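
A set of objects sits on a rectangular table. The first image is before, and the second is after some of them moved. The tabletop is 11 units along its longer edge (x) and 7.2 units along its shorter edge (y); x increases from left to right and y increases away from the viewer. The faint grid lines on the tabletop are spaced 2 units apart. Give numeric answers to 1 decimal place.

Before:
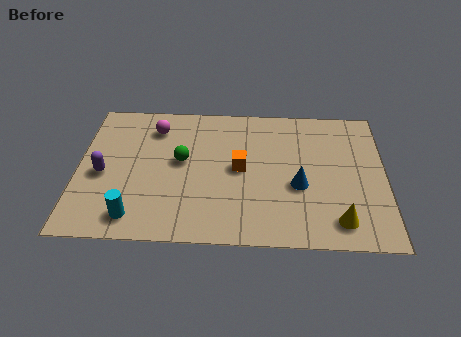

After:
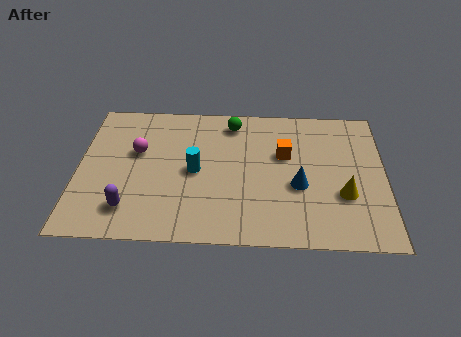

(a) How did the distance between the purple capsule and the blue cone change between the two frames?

-0.8

The distance was about 7.0 in the first image and 6.2 in the second, so they moved 0.8 units closer together.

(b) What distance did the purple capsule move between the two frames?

2.0

The purple capsule moved from about (0.9, 3.2) to (1.9, 1.5), a distance of √(1.0² + 1.7²) ≈ 2.0.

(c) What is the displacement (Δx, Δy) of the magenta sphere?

(-0.6, -1.3)

The magenta sphere was at about (2.7, 5.7) and moved to about (2.1, 4.4).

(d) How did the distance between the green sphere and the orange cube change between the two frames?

+0.4

The distance was about 2.1 in the first image and 2.5 in the second, so they moved 0.4 units further apart.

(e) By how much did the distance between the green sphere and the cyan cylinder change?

-0.4

Before: roughly 3.3 units apart; after: 2.9. That's 0.4 units closer together.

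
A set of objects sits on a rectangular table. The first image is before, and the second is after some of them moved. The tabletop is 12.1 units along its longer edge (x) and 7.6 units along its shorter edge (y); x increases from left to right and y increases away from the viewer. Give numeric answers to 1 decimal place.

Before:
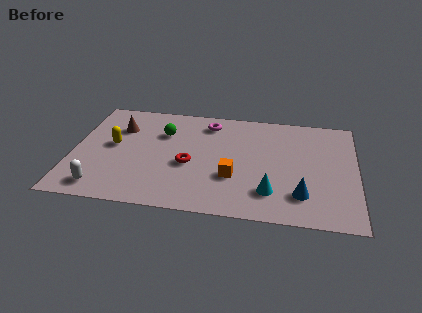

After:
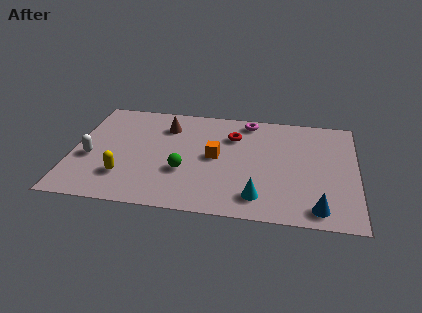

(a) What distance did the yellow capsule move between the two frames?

2.2

The yellow capsule moved from about (1.7, 4.1) to (2.3, 2.0), a distance of √(0.6² + 2.1²) ≈ 2.2.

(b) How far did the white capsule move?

2.1

From (1.4, 1.1) to (0.8, 3.1), the white capsule covered √(0.6² + 2.0²) ≈ 2.1 units.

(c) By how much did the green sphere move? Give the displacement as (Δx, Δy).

(1.0, -2.6)

The green sphere was at about (3.8, 5.3) and moved to about (4.8, 2.7).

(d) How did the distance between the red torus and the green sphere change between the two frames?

+1.0

Before: roughly 2.4 units apart; after: 3.4. That's 1.0 units further apart.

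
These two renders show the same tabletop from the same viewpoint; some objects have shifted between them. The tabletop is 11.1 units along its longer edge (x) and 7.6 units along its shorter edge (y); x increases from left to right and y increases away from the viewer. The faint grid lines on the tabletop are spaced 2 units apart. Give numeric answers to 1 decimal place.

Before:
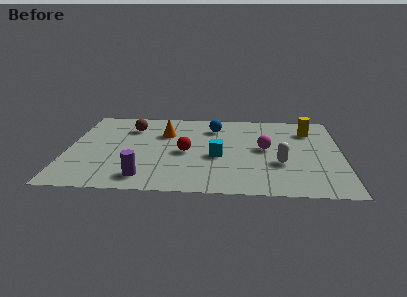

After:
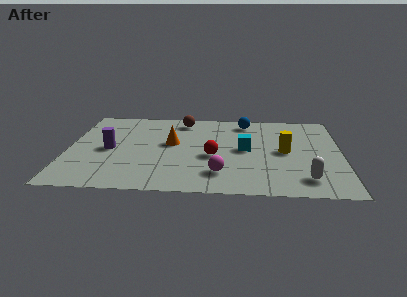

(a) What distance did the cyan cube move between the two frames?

1.3

The cyan cube was near (6.1, 3.2) before and (7.2, 3.9) after, so it travelled √(1.1² + 0.7²) ≈ 1.3 units.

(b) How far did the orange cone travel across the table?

0.9

The orange cone moved from about (3.9, 5.2) to (4.2, 4.3), a distance of √(0.3² + 0.9²) ≈ 0.9.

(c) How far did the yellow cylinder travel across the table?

2.2

The yellow cylinder moved from about (9.8, 5.8) to (8.8, 3.8), a distance of √(1.0² + 2.0²) ≈ 2.2.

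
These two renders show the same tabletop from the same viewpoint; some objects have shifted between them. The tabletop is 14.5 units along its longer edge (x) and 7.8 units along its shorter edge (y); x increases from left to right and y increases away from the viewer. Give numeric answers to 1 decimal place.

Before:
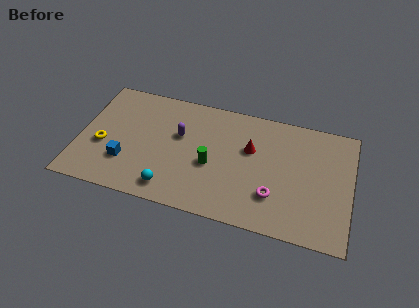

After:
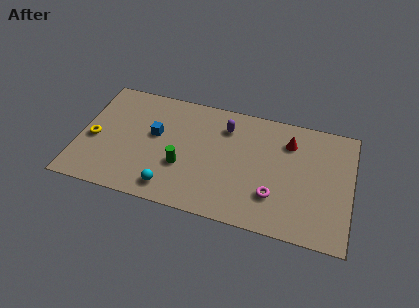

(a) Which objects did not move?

the magenta torus and the cyan sphere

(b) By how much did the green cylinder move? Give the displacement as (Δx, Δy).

(-1.5, -0.5)

The green cylinder was at about (7.1, 3.3) and moved to about (5.6, 2.8).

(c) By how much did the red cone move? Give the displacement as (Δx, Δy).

(2.0, 1.0)

The red cone was at about (9.1, 4.9) and moved to about (11.1, 5.9).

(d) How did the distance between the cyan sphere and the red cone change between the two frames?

+2.2

Before: roughly 5.4 units apart; after: 7.6. That's 2.2 units further apart.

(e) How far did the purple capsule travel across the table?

2.7

From (5.3, 4.8) to (7.7, 6.0), the purple capsule covered √(2.4² + 1.2²) ≈ 2.7 units.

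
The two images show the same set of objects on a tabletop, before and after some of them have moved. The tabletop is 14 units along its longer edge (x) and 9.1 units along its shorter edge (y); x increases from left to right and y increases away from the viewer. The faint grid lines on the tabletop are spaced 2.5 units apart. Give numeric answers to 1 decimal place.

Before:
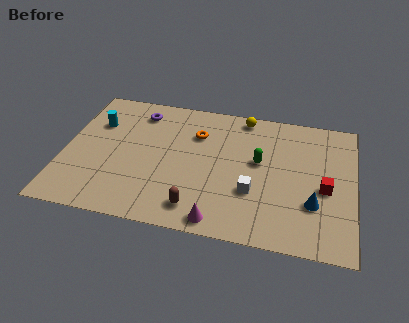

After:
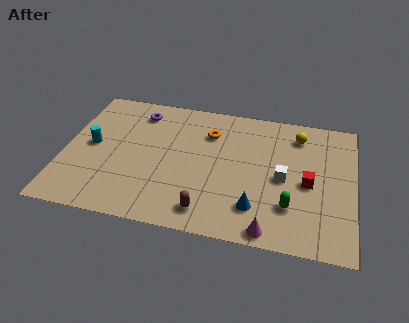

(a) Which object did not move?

the purple torus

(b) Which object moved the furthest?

the green capsule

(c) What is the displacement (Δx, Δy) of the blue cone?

(-2.7, -0.8)

The blue cone was at about (12.1, 2.9) and moved to about (9.4, 2.1).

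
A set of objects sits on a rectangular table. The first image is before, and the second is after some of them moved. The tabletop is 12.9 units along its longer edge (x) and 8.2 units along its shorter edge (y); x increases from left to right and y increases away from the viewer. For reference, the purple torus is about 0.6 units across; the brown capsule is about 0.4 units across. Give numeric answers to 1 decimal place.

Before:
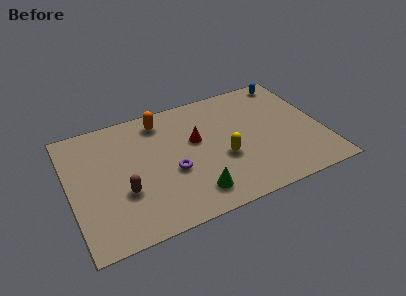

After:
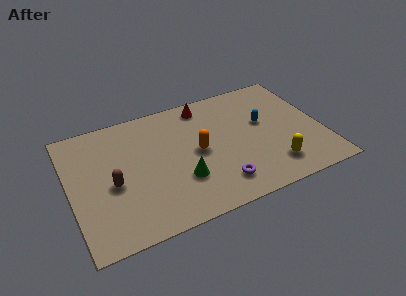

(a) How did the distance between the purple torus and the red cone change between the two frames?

+3.4

They were about 2.1 units apart before and 5.5 after — 3.4 units further apart.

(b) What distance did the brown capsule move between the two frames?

0.9

The brown capsule was near (2.6, 2.9) before and (2.1, 3.6) after, so it travelled √(0.5² + 0.7²) ≈ 0.9 units.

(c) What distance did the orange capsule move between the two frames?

3.2

The orange capsule moved from about (4.9, 6.9) to (6.5, 4.1), a distance of √(1.6² + 2.8²) ≈ 3.2.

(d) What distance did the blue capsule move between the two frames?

3.0

The blue capsule moved from about (11.7, 7.3) to (10.0, 4.8), a distance of √(1.7² + 2.5²) ≈ 3.0.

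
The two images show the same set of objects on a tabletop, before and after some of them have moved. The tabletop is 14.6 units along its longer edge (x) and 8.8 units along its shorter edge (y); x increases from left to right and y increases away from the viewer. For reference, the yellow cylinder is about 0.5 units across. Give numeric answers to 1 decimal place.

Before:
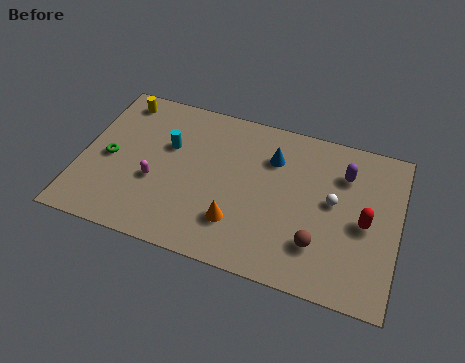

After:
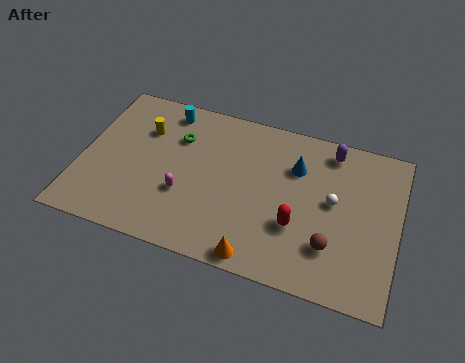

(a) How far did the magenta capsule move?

1.4

The magenta capsule moved from about (3.5, 3.4) to (4.9, 3.1), a distance of √(1.4² + 0.3²) ≈ 1.4.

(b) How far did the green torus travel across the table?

3.7

The green torus was near (1.3, 4.1) before and (4.3, 6.2) after, so it travelled √(3.0² + 2.1²) ≈ 3.7 units.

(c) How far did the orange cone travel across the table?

1.9

The orange cone moved from about (7.4, 2.3) to (8.5, 0.8), a distance of √(1.1² + 1.5²) ≈ 1.9.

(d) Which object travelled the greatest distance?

the green torus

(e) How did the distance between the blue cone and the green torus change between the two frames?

-2.2

The distance was about 7.7 in the first image and 5.5 in the second, so they moved 2.2 units closer together.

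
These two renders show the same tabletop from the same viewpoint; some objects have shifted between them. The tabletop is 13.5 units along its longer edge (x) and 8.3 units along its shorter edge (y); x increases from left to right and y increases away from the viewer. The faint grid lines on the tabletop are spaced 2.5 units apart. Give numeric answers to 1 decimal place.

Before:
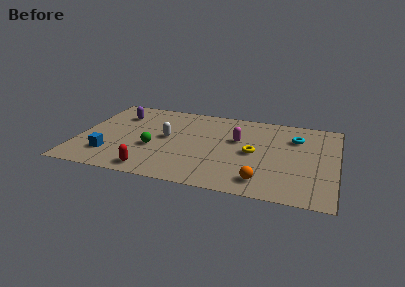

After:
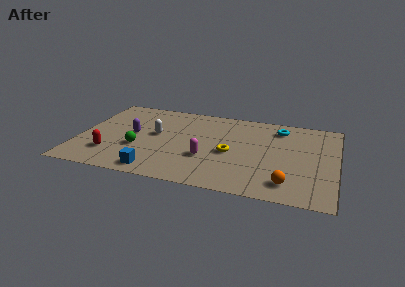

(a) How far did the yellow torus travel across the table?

1.2

The yellow torus was near (9.2, 4.0) before and (8.0, 3.7) after, so it travelled √(1.2² + 0.3²) ≈ 1.2 units.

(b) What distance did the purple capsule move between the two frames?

2.1

The purple capsule was near (1.9, 6.2) before and (2.8, 4.3) after, so it travelled √(0.9² + 1.9²) ≈ 2.1 units.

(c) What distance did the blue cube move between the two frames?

2.7

The blue cube moved from about (1.8, 2.0) to (4.3, 1.0), a distance of √(2.5² + 1.0²) ≈ 2.7.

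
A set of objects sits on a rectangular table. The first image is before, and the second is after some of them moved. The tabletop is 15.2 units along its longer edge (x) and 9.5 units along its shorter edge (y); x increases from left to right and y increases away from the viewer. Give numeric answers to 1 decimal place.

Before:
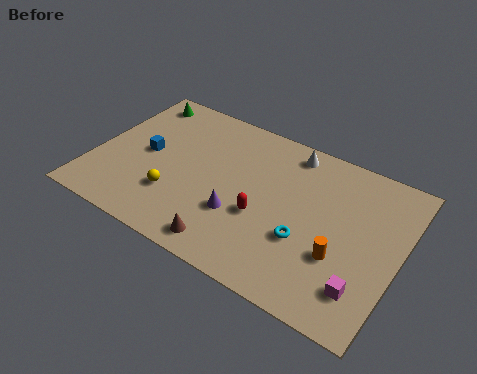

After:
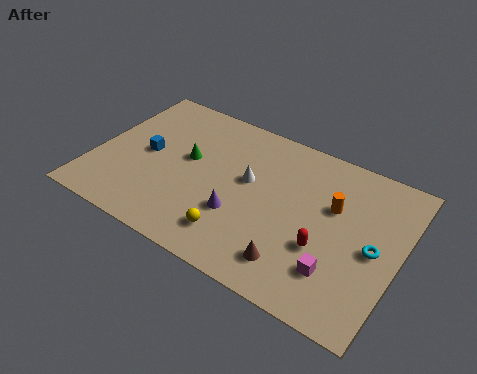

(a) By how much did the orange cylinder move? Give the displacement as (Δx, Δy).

(-0.7, 2.7)

The orange cylinder was at about (12.5, 3.3) and moved to about (11.8, 6.0).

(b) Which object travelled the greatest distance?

the green cone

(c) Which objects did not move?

the purple cone and the blue cube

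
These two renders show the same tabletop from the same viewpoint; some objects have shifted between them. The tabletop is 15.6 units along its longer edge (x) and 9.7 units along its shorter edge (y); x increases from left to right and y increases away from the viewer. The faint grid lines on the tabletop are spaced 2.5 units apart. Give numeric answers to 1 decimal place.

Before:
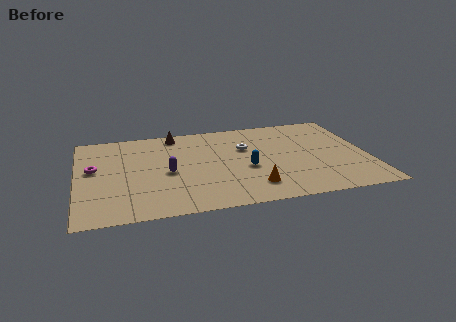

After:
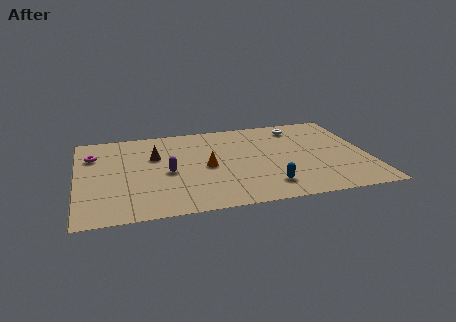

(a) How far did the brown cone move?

2.6

The brown cone moved from about (5.4, 8.6) to (4.2, 6.3), a distance of √(1.2² + 2.3²) ≈ 2.6.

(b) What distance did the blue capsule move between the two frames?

2.3

From (9.0, 4.0) to (10.0, 1.9), the blue capsule covered √(1.0² + 2.1²) ≈ 2.3 units.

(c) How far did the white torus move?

3.5

The white torus moved from about (9.1, 6.3) to (12.1, 8.1), a distance of √(3.0² + 1.8²) ≈ 3.5.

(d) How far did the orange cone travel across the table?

3.5

The orange cone was near (9.2, 2.0) before and (6.9, 4.6) after, so it travelled √(2.3² + 2.6²) ≈ 3.5 units.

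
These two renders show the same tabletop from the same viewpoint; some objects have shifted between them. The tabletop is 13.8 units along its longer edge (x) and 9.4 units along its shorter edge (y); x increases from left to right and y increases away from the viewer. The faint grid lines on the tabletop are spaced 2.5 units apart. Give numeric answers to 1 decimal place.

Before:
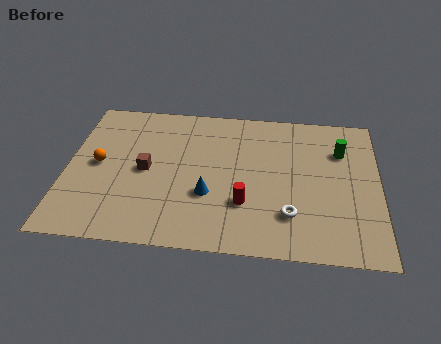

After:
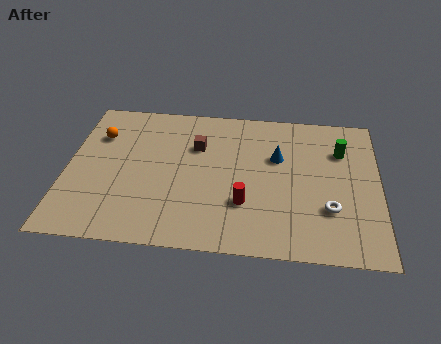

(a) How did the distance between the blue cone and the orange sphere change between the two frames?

+2.9

The distance was about 5.1 in the first image and 8.0 in the second, so they moved 2.9 units further apart.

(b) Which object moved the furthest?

the blue cone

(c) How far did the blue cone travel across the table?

4.0

From (6.3, 3.3) to (9.3, 6.0), the blue cone covered √(3.0² + 2.7²) ≈ 4.0 units.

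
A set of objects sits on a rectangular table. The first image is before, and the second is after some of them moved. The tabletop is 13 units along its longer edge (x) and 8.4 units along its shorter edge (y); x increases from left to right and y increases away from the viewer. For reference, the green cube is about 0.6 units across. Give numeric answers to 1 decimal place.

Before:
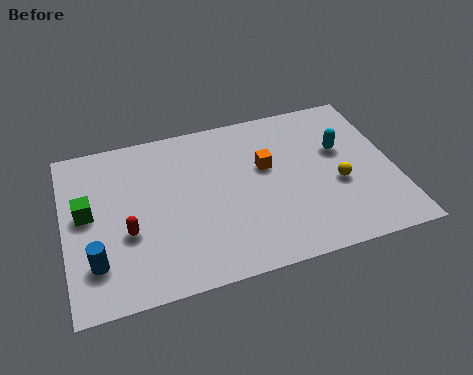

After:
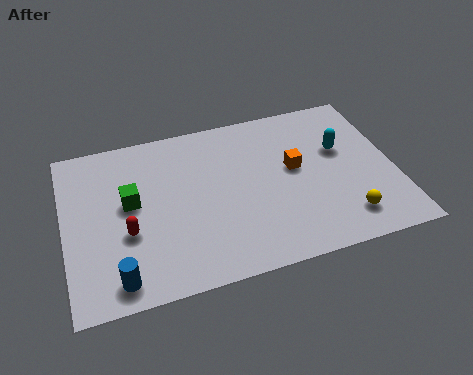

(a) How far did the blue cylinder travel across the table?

1.3

From (1.1, 2.1) to (1.9, 1.1), the blue cylinder covered √(0.8² + 1.0²) ≈ 1.3 units.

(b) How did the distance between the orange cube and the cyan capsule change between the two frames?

-1.0

They were about 3.0 units apart before and 2.0 after — 1.0 units closer together.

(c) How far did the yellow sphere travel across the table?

1.8

The yellow sphere moved from about (10.7, 3.4) to (10.8, 1.6), a distance of √(0.1² + 1.8²) ≈ 1.8.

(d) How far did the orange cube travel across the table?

1.2

The orange cube moved from about (8.0, 5.1) to (9.1, 4.7), a distance of √(1.1² + 0.4²) ≈ 1.2.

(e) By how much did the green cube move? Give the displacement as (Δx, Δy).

(1.7, 0.1)

The green cube was at about (0.9, 4.6) and moved to about (2.6, 4.7).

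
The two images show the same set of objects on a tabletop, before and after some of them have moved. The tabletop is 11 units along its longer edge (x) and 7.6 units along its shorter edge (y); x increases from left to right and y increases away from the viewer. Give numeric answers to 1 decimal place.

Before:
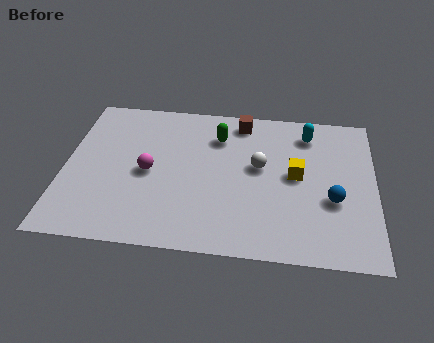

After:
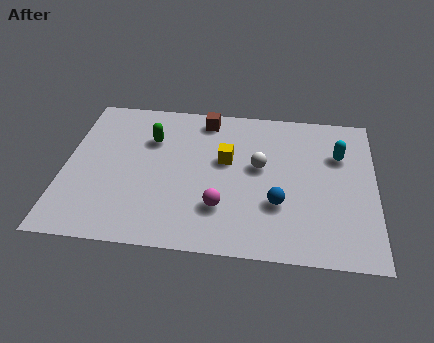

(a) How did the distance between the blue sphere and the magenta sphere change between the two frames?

-4.5

They were about 6.5 units apart before and 2.0 after — 4.5 units closer together.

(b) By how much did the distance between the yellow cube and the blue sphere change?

+1.1

Before: roughly 1.7 units apart; after: 2.8. That's 1.1 units further apart.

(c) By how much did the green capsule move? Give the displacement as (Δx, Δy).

(-2.4, -0.4)

The green capsule started near (5.4, 5.7) and ended near (3.0, 5.3).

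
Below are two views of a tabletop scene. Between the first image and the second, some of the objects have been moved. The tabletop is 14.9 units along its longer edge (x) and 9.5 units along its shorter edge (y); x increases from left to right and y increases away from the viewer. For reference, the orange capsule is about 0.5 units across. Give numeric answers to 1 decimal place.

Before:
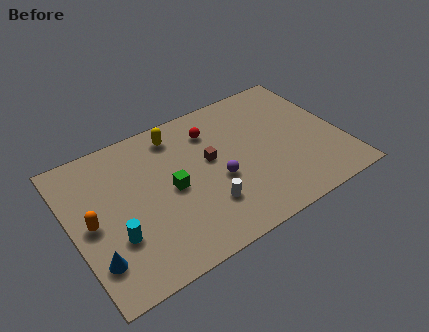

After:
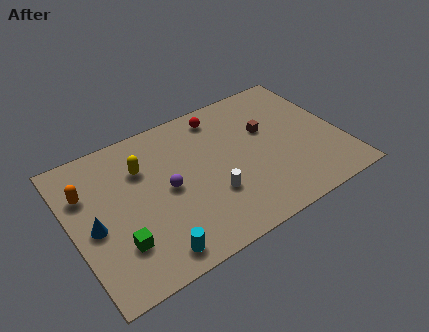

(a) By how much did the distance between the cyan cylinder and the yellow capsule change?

-0.9

Before: roughly 6.4 units apart; after: 5.5. That's 0.9 units closer together.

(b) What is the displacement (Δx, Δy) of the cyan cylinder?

(1.7, -1.9)

The cyan cylinder was at about (2.1, 3.1) and moved to about (3.8, 1.2).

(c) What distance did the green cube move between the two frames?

3.8

From (5.4, 4.6) to (2.2, 2.6), the green cube covered √(3.2² + 2.0²) ≈ 3.8 units.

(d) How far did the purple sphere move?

2.8

From (7.9, 3.9) to (5.2, 4.7), the purple sphere covered √(2.7² + 0.8²) ≈ 2.8 units.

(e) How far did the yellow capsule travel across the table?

2.5

The yellow capsule was near (6.2, 8.0) before and (4.1, 6.7) after, so it travelled √(2.1² + 1.3²) ≈ 2.5 units.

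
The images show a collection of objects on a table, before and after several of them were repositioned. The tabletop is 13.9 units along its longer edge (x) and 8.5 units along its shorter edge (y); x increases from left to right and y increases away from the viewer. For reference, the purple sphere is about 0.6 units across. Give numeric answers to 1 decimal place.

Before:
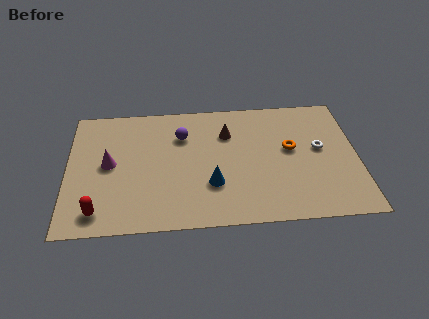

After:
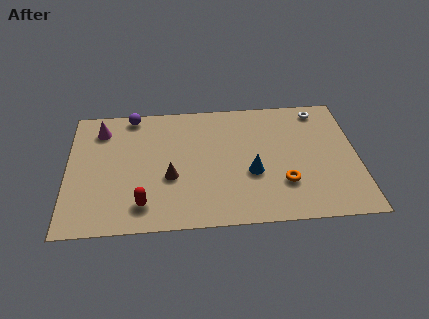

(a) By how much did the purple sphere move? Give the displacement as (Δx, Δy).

(-2.4, 1.6)

From the two frames, the purple sphere sits at roughly (5.5, 6.1) before and (3.1, 7.7) after.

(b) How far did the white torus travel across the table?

2.7

From (12.1, 4.7) to (12.2, 7.4), the white torus covered √(0.1² + 2.7²) ≈ 2.7 units.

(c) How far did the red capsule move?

2.1

From (1.5, 1.3) to (3.6, 1.6), the red capsule covered √(2.1² + 0.3²) ≈ 2.1 units.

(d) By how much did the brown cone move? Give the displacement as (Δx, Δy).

(-2.8, -2.8)

The brown cone started near (7.7, 6.1) and ended near (4.9, 3.3).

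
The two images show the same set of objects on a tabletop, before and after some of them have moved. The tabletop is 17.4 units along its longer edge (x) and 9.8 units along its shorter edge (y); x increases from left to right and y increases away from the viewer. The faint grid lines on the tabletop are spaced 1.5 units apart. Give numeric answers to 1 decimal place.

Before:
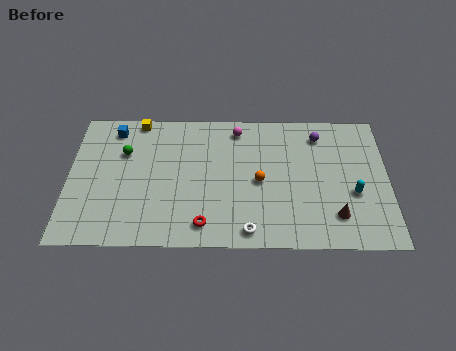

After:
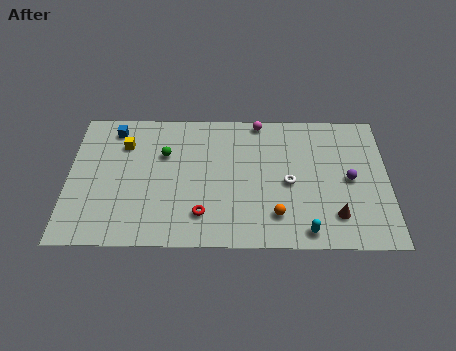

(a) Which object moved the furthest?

the white torus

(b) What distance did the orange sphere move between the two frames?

2.6

From (10.4, 4.6) to (11.3, 2.2), the orange sphere covered √(0.9² + 2.4²) ≈ 2.6 units.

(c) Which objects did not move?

the blue cube and the brown cone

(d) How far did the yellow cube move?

1.9

The yellow cube was near (3.7, 9.0) before and (3.0, 7.2) after, so it travelled √(0.7² + 1.8²) ≈ 1.9 units.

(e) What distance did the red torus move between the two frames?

0.7

The red torus was near (7.4, 1.5) before and (7.3, 2.2) after, so it travelled √(0.1² + 0.7²) ≈ 0.7 units.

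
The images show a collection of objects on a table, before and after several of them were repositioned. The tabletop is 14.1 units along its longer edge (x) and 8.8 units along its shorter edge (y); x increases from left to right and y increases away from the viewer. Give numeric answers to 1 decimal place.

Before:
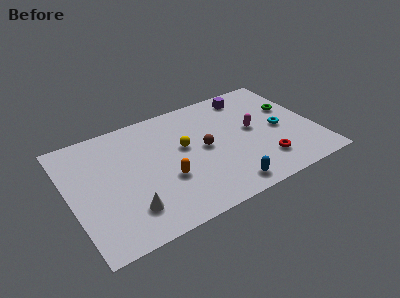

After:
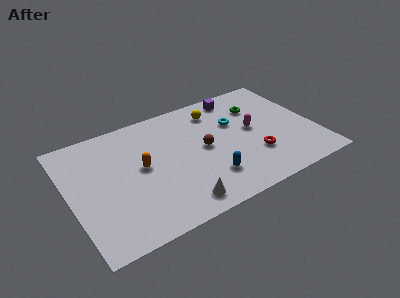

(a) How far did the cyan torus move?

2.9

From (12.1, 4.1) to (9.7, 5.7), the cyan torus covered √(2.4² + 1.6²) ≈ 2.9 units.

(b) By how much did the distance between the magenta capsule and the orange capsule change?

+1.0

They were about 5.5 units apart before and 6.5 after — 1.0 units further apart.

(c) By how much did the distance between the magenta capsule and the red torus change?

-0.7

The distance was about 2.7 in the first image and 2.0 in the second, so they moved 0.7 units closer together.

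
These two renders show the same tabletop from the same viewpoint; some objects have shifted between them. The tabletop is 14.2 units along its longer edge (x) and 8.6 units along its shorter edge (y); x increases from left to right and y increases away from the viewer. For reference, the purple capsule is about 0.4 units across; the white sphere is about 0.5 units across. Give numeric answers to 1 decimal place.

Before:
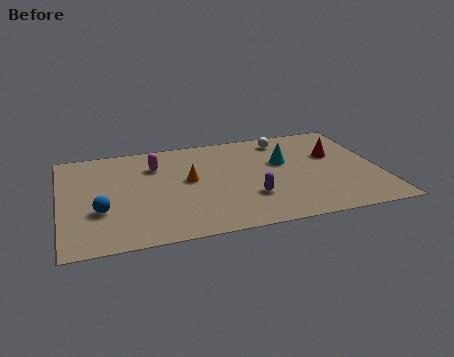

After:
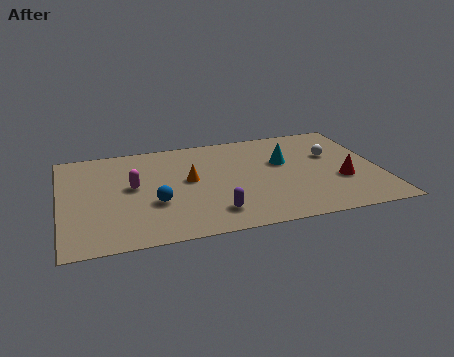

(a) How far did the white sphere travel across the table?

2.8

The white sphere moved from about (10.2, 7.3) to (12.2, 5.4), a distance of √(2.0² + 1.9²) ≈ 2.8.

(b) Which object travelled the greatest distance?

the white sphere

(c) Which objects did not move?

the cyan cone and the orange cone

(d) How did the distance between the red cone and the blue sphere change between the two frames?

-2.6

The distance was about 10.9 in the first image and 8.3 in the second, so they moved 2.6 units closer together.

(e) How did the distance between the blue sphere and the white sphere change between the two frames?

-1.1

Before: roughly 9.5 units apart; after: 8.4. That's 1.1 units closer together.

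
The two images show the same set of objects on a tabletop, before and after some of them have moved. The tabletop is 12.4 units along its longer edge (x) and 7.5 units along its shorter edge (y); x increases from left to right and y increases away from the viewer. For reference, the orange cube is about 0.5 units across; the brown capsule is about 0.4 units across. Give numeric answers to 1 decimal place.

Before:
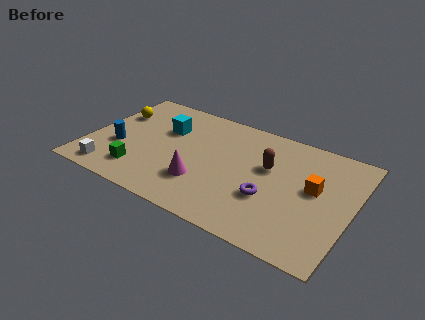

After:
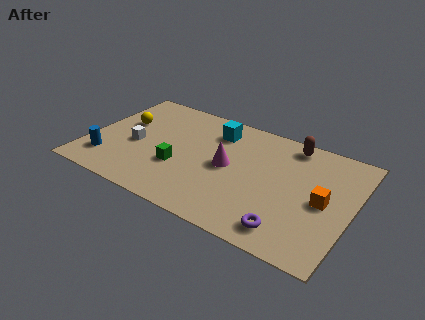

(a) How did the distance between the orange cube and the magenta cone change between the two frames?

-0.9

The distance was about 5.4 in the first image and 4.5 in the second, so they moved 0.9 units closer together.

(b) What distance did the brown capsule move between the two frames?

2.2

The brown capsule was near (8.4, 4.6) before and (9.2, 6.6) after, so it travelled √(0.8² + 2.0²) ≈ 2.2 units.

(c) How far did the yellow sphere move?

0.7

The yellow sphere moved from about (0.9, 5.1) to (1.4, 4.6), a distance of √(0.5² + 0.5²) ≈ 0.7.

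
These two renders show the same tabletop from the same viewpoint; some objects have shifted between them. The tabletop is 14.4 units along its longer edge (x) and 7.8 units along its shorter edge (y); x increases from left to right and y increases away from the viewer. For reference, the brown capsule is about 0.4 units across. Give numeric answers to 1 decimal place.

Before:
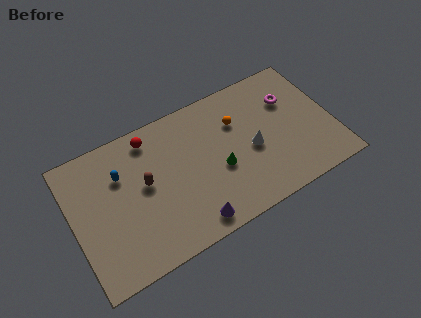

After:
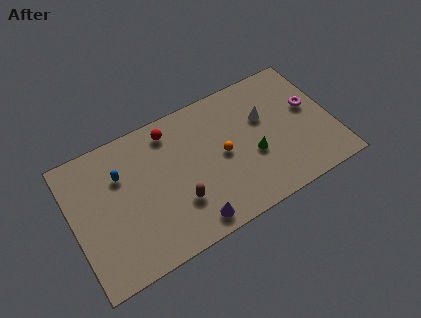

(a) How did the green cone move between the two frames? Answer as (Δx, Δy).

(1.9, -0.1)

The green cone started near (8.0, 3.2) and ended near (9.9, 3.1).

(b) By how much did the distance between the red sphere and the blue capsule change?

+0.9

The distance was about 2.2 in the first image and 3.1 in the second, so they moved 0.9 units further apart.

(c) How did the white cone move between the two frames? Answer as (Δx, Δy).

(0.9, 1.5)

The white cone was at about (9.9, 3.5) and moved to about (10.8, 5.0).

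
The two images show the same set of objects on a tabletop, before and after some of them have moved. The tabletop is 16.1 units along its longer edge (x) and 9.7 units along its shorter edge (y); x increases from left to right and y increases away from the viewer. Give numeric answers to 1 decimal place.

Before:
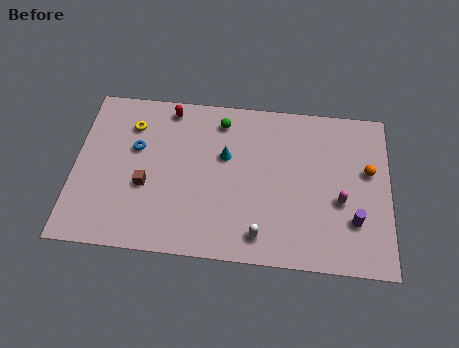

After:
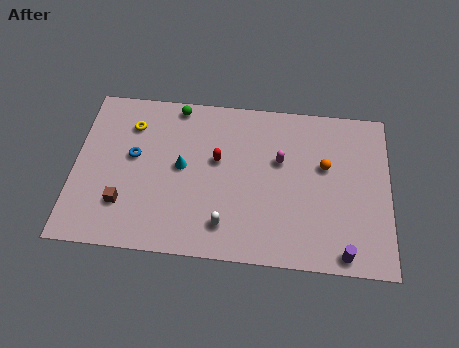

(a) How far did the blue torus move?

0.5

The blue torus was near (3.1, 6.0) before and (3.0, 5.5) after, so it travelled √(0.1² + 0.5²) ≈ 0.5 units.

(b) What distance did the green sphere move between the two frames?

2.4

The green sphere moved from about (7.4, 8.1) to (5.1, 8.8), a distance of √(2.3² + 0.7²) ≈ 2.4.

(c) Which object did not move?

the yellow torus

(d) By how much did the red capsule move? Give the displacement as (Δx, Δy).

(2.6, -2.9)

From the two frames, the red capsule sits at roughly (4.7, 8.6) before and (7.3, 5.7) after.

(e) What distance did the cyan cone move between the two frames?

2.4

From (7.7, 6.0) to (5.5, 5.1), the cyan cone covered √(2.2² + 0.9²) ≈ 2.4 units.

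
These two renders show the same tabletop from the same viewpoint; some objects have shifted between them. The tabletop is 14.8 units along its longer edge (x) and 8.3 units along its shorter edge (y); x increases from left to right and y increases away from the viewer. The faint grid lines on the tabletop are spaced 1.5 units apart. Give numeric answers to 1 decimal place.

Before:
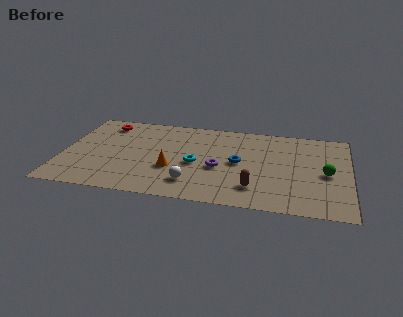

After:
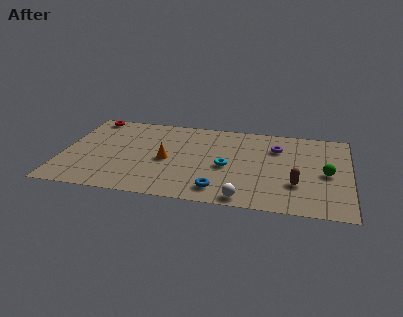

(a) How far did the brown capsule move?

2.2

From (10.0, 1.9) to (12.1, 2.6), the brown capsule covered √(2.1² + 0.7²) ≈ 2.2 units.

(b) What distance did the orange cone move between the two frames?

0.9

The orange cone moved from about (5.7, 3.0) to (5.4, 3.8), a distance of √(0.3² + 0.8²) ≈ 0.9.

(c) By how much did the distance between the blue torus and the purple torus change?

+4.2

They were about 1.2 units apart before and 5.4 after — 4.2 units further apart.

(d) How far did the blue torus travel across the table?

2.9

From (9.1, 4.2) to (8.2, 1.4), the blue torus covered √(0.9² + 2.8²) ≈ 2.9 units.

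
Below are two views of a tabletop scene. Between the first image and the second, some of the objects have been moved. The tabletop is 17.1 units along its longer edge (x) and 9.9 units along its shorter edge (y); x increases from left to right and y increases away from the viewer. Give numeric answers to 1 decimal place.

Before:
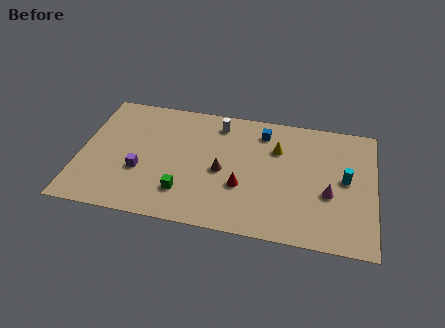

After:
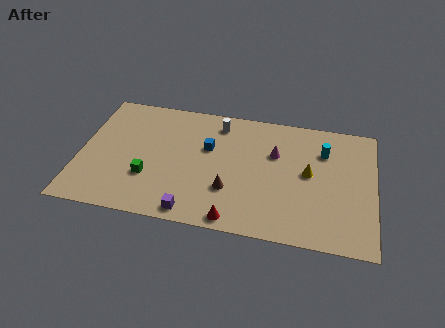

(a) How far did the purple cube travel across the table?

4.1

The purple cube was near (3.6, 3.6) before and (6.8, 1.0) after, so it travelled √(3.2² + 2.6²) ≈ 4.1 units.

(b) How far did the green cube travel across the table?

2.2

The green cube moved from about (6.2, 2.4) to (4.1, 3.2), a distance of √(2.1² + 0.8²) ≈ 2.2.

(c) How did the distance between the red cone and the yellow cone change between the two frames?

+2.1

They were about 3.9 units apart before and 6.0 after — 2.1 units further apart.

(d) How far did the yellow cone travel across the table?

2.5

From (11.4, 6.9) to (13.3, 5.3), the yellow cone covered √(1.9² + 1.6²) ≈ 2.5 units.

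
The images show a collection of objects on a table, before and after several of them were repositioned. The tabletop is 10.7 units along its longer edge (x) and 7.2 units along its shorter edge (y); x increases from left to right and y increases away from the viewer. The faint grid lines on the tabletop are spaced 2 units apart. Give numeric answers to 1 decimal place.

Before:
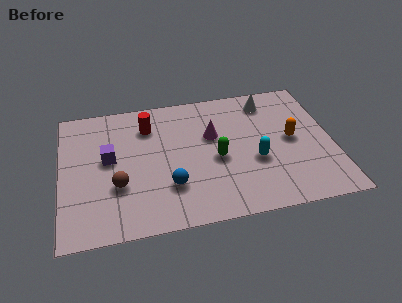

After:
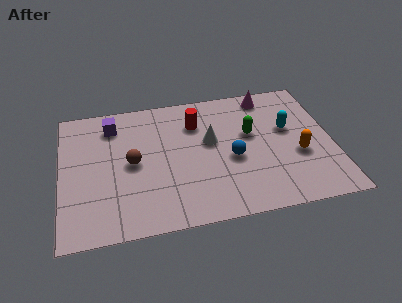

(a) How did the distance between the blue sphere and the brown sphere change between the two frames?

+1.9

They were about 2.0 units apart before and 3.9 after — 1.9 units further apart.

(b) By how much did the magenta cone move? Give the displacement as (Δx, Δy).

(2.3, 1.8)

The magenta cone started near (6.0, 4.5) and ended near (8.3, 6.3).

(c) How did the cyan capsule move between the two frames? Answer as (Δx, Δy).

(1.4, 1.5)

The cyan capsule started near (7.6, 2.8) and ended near (9.0, 4.3).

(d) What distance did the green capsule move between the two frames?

1.8

The green capsule was near (6.1, 3.2) before and (7.5, 4.3) after, so it travelled √(1.4² + 1.1²) ≈ 1.8 units.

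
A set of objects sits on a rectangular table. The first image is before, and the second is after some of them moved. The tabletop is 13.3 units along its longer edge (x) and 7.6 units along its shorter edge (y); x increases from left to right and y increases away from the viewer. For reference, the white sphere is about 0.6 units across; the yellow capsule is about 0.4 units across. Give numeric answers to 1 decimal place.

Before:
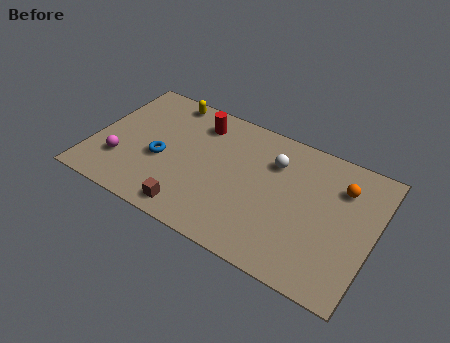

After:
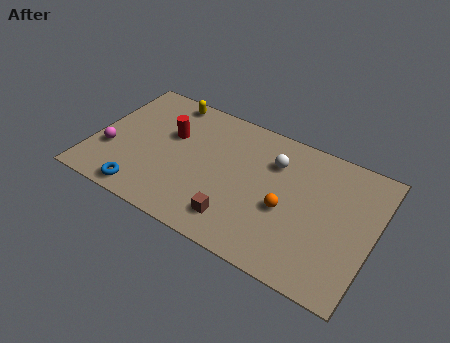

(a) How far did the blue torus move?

2.4

From (3.3, 3.2) to (2.8, 0.9), the blue torus covered √(0.5² + 2.3²) ≈ 2.4 units.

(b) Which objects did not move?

the yellow capsule and the white sphere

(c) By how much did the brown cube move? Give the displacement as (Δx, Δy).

(2.1, 0.5)

From the two frames, the brown cube sits at roughly (5.1, 1.0) before and (7.2, 1.5) after.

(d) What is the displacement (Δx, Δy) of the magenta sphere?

(-0.6, 0.4)

The magenta sphere was at about (1.5, 2.2) and moved to about (0.9, 2.6).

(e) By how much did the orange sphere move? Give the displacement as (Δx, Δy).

(-2.3, -2.4)

From the two frames, the orange sphere sits at roughly (11.6, 5.6) before and (9.3, 3.2) after.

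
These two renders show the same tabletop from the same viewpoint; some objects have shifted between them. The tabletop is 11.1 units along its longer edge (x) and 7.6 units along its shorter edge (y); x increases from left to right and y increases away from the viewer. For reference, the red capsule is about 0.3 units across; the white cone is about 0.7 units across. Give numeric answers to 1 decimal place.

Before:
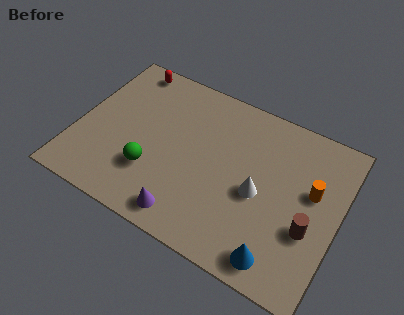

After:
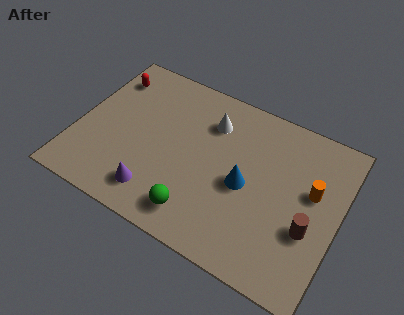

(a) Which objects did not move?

the orange cylinder and the brown cylinder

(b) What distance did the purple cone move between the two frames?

1.5

The purple cone moved from about (5.1, 1.0) to (3.7, 1.4), a distance of √(1.4² + 0.4²) ≈ 1.5.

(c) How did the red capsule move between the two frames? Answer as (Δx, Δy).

(-0.7, -0.8)

The red capsule started near (1.6, 6.8) and ended near (0.9, 6.0).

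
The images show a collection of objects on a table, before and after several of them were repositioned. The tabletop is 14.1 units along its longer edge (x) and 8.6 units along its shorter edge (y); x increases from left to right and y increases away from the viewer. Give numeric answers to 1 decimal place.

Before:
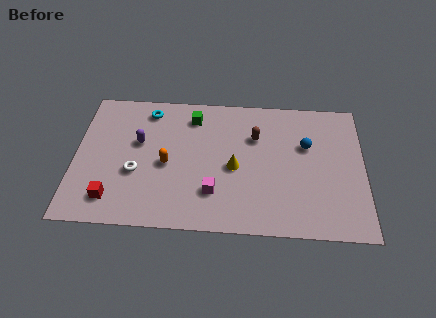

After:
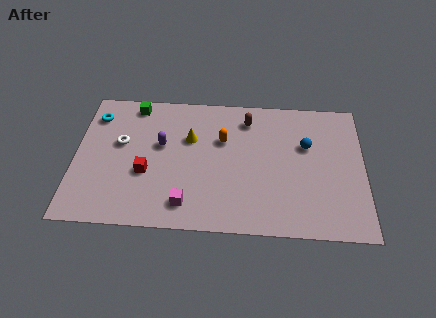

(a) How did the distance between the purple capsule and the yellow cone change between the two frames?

-3.4

The distance was about 4.9 in the first image and 1.5 in the second, so they moved 3.4 units closer together.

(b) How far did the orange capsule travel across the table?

3.2

The orange capsule was near (4.5, 3.9) before and (7.2, 5.6) after, so it travelled √(2.7² + 1.7²) ≈ 3.2 units.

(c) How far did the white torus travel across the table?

2.0

The white torus was near (3.0, 3.3) before and (2.2, 5.1) after, so it travelled √(0.8² + 1.8²) ≈ 2.0 units.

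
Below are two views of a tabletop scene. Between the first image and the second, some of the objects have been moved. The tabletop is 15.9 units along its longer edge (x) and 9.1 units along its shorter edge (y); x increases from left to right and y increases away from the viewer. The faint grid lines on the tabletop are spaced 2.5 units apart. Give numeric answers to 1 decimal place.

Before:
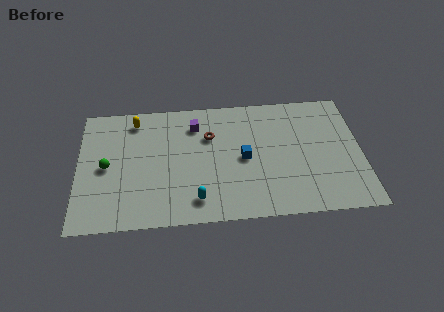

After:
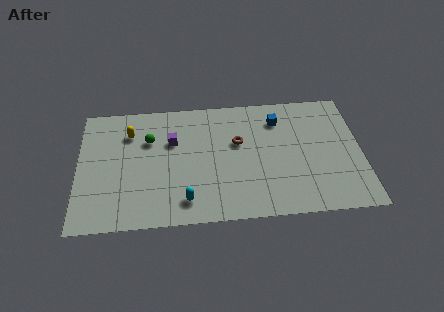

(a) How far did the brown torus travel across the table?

1.7

From (7.4, 6.2) to (9.0, 5.6), the brown torus covered √(1.6² + 0.6²) ≈ 1.7 units.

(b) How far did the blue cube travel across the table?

3.4

The blue cube moved from about (9.3, 4.4) to (11.3, 7.1), a distance of √(2.0² + 2.7²) ≈ 3.4.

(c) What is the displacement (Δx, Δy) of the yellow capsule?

(-0.3, -0.9)

The yellow capsule started near (3.2, 7.7) and ended near (2.9, 6.8).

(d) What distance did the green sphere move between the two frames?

3.0

From (1.6, 4.4) to (4.0, 6.2), the green sphere covered √(2.4² + 1.8²) ≈ 3.0 units.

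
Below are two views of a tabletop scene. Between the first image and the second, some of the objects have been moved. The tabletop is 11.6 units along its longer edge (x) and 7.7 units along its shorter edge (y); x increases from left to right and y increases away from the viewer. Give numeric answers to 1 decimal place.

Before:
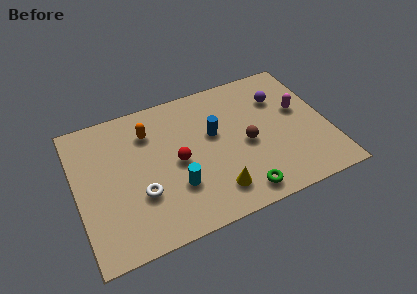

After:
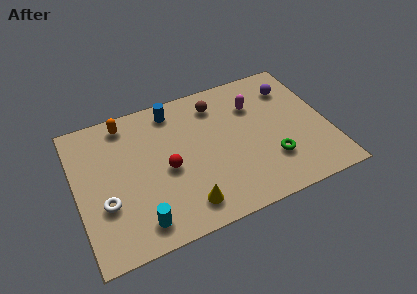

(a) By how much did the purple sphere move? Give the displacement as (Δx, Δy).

(0.6, 0.4)

From the two frames, the purple sphere sits at roughly (9.6, 5.5) before and (10.2, 5.9) after.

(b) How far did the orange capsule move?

1.3

The orange capsule was near (3.5, 5.8) before and (2.5, 6.7) after, so it travelled √(1.0² + 0.9²) ≈ 1.3 units.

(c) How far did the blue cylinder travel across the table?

2.6

The blue cylinder was near (6.4, 4.6) before and (4.7, 6.6) after, so it travelled √(1.7² + 2.0²) ≈ 2.6 units.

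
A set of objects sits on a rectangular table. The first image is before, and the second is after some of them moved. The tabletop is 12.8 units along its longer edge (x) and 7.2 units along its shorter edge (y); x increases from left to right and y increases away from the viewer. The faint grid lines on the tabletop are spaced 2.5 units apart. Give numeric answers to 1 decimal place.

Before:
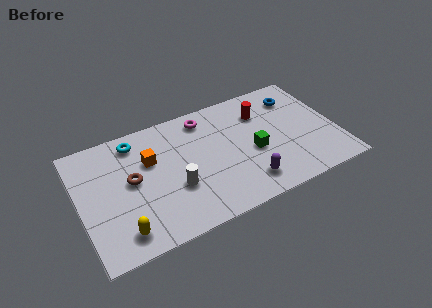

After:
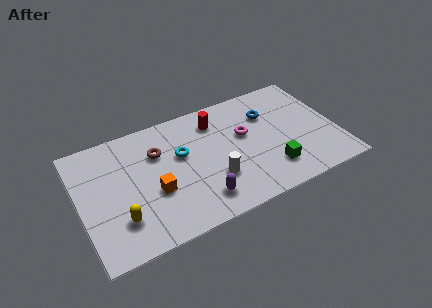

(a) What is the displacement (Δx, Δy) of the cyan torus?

(2.1, -1.7)

The cyan torus started near (3.0, 6.1) and ended near (5.1, 4.4).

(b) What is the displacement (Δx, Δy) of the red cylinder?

(-2.3, 0.4)

The red cylinder was at about (9.3, 5.3) and moved to about (7.0, 5.7).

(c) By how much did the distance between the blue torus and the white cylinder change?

-3.0

They were about 7.2 units apart before and 4.2 after — 3.0 units closer together.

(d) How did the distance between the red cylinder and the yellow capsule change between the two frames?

-2.1

They were about 8.5 units apart before and 6.4 after — 2.1 units closer together.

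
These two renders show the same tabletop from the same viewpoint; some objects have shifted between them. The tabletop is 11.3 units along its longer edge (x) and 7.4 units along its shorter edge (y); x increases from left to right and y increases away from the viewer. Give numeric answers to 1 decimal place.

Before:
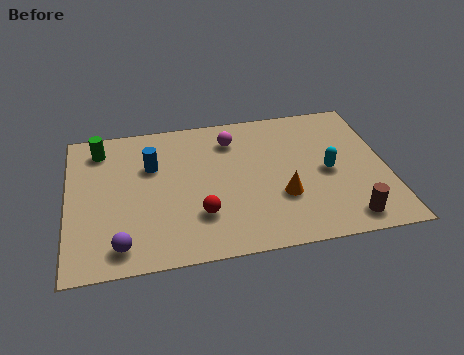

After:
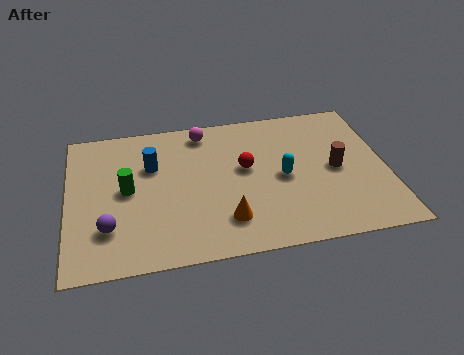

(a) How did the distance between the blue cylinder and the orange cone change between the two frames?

-1.0

Before: roughly 5.1 units apart; after: 4.1. That's 1.0 units closer together.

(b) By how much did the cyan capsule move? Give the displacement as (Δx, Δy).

(-1.6, 0.0)

The cyan capsule started near (9.2, 3.5) and ended near (7.6, 3.5).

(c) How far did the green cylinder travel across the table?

2.5

The green cylinder was near (1.2, 6.1) before and (2.1, 3.8) after, so it travelled √(0.9² + 2.3²) ≈ 2.5 units.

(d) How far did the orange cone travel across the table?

2.2

The orange cone moved from about (7.5, 2.5) to (5.5, 1.7), a distance of √(2.0² + 0.8²) ≈ 2.2.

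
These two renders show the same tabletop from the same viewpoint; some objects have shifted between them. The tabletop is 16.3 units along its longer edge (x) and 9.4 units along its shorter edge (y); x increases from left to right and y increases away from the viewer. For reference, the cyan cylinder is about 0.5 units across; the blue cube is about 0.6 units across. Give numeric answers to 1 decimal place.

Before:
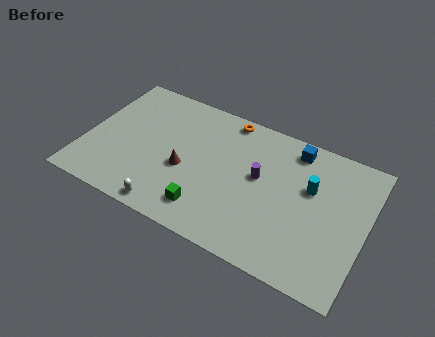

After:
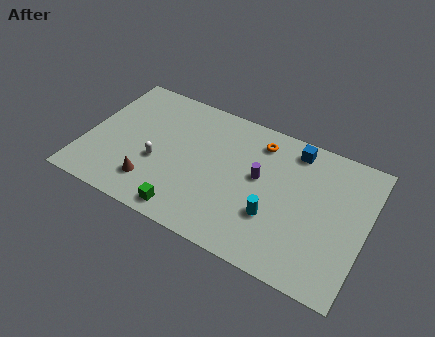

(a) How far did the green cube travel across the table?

1.3

The green cube moved from about (7.5, 1.8) to (6.4, 1.1), a distance of √(1.1² + 0.7²) ≈ 1.3.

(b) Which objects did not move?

the blue cube and the purple cylinder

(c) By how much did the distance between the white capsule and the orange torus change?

-1.2

They were about 8.0 units apart before and 6.8 after — 1.2 units closer together.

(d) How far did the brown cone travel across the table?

2.5

The brown cone was near (5.9, 3.9) before and (4.2, 2.1) after, so it travelled √(1.7² + 1.8²) ≈ 2.5 units.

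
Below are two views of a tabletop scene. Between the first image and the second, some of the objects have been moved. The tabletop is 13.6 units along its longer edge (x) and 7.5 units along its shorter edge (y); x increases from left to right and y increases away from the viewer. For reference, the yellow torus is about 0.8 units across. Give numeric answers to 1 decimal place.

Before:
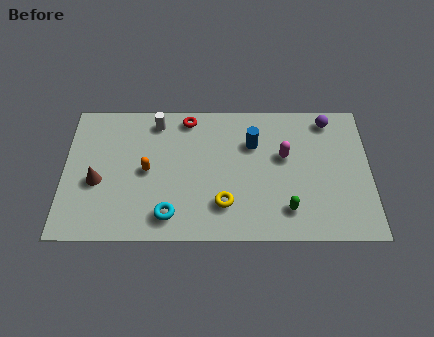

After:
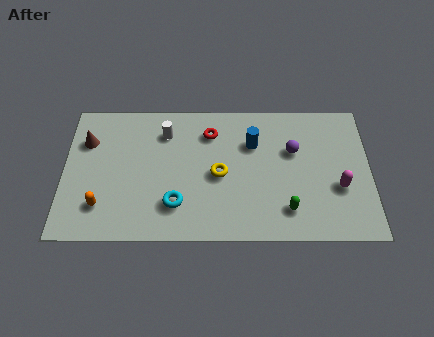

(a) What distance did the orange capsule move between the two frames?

2.8

From (3.7, 3.7) to (1.7, 1.8), the orange capsule covered √(2.0² + 1.9²) ≈ 2.8 units.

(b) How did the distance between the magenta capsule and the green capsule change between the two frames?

-0.3

The distance was about 2.9 in the first image and 2.6 in the second, so they moved 0.3 units closer together.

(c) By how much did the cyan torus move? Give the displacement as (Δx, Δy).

(0.3, 0.6)

The cyan torus started near (4.7, 1.3) and ended near (5.0, 1.9).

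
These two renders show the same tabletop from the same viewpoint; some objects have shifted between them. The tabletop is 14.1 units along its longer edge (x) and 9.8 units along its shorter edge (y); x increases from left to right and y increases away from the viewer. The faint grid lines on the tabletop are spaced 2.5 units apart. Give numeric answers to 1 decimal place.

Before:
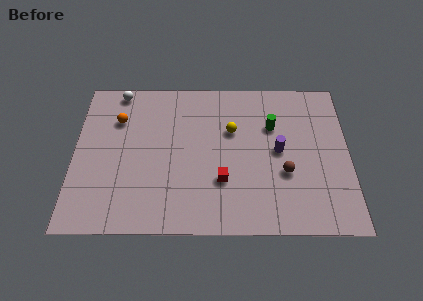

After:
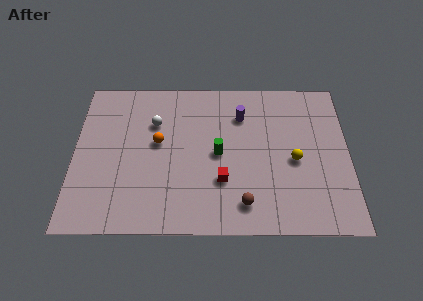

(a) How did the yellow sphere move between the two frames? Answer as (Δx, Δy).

(3.2, -1.9)

The yellow sphere started near (8.1, 6.3) and ended near (11.3, 4.4).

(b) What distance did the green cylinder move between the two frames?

3.3

The green cylinder was near (10.2, 6.6) before and (7.4, 4.8) after, so it travelled √(2.8² + 1.8²) ≈ 3.3 units.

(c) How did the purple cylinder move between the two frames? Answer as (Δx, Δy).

(-1.9, 2.3)

From the two frames, the purple cylinder sits at roughly (10.5, 5.0) before and (8.6, 7.3) after.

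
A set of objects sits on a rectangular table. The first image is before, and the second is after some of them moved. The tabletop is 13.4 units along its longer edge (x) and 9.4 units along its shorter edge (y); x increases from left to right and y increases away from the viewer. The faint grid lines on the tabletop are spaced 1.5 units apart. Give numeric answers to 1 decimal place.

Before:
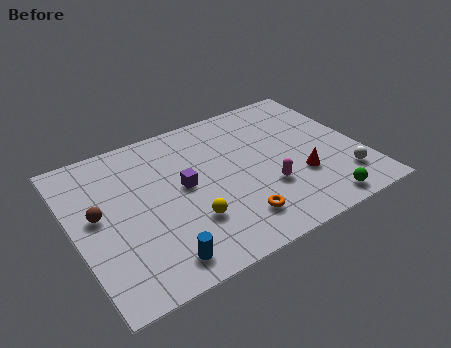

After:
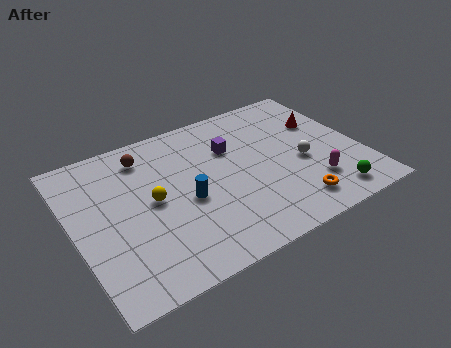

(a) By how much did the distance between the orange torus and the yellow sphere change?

+4.7

Before: roughly 2.2 units apart; after: 6.9. That's 4.7 units further apart.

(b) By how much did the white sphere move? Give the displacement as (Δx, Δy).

(-1.6, 1.9)

The white sphere was at about (12.2, 2.1) and moved to about (10.6, 4.0).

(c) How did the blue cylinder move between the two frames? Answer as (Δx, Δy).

(1.8, 2.8)

From the two frames, the blue cylinder sits at roughly (3.3, 1.3) before and (5.1, 4.1) after.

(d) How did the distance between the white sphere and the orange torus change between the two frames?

-2.6

The distance was about 5.2 in the first image and 2.6 in the second, so they moved 2.6 units closer together.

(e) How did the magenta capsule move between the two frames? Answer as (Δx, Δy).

(2.1, -0.7)

The magenta capsule was at about (8.7, 3.1) and moved to about (10.8, 2.4).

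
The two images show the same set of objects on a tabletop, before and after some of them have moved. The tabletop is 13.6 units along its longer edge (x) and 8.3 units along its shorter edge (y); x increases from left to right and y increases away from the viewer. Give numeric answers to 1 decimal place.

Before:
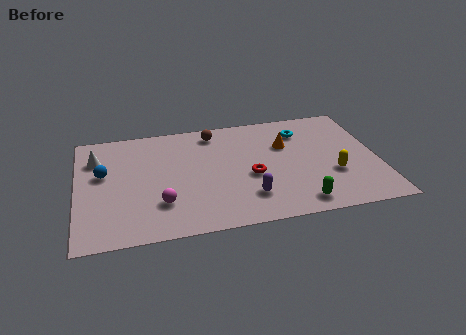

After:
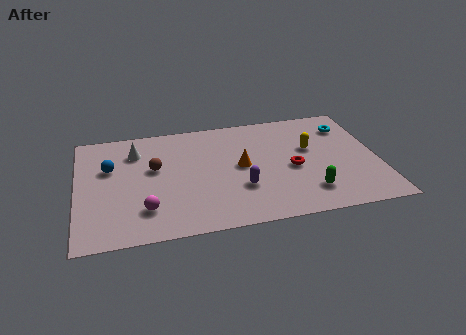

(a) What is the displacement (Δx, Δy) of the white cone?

(1.8, 0.2)

From the two frames, the white cone sits at roughly (0.9, 6.1) before and (2.7, 6.3) after.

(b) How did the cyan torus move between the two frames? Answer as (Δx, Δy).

(2.1, 0.0)

The cyan torus started near (10.3, 6.4) and ended near (12.4, 6.4).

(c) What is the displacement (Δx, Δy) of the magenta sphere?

(-0.7, -0.3)

The magenta sphere was at about (3.7, 2.3) and moved to about (3.0, 2.0).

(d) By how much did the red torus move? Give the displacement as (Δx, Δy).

(1.9, 0.2)

The red torus started near (7.8, 3.5) and ended near (9.7, 3.7).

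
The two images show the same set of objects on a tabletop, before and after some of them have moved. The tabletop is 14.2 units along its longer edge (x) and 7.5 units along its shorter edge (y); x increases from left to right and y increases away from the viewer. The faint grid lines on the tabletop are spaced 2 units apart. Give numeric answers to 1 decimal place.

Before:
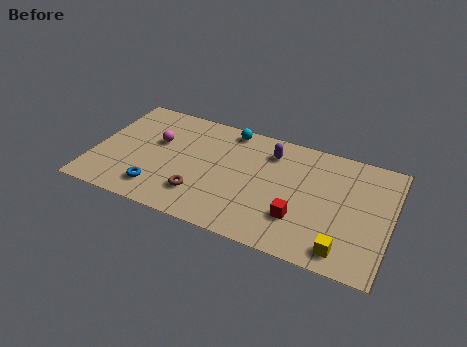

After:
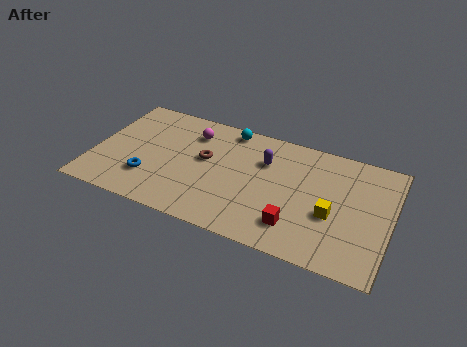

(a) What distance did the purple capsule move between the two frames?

0.7

The purple capsule was near (8.3, 5.9) before and (8.1, 5.2) after, so it travelled √(0.2² + 0.7²) ≈ 0.7 units.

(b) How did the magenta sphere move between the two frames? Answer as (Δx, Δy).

(1.6, 1.2)

From the two frames, the magenta sphere sits at roughly (2.9, 4.6) before and (4.5, 5.8) after.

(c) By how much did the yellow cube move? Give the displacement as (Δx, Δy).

(-0.7, 1.9)

From the two frames, the yellow cube sits at roughly (12.2, 1.1) before and (11.5, 3.0) after.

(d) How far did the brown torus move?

2.4

From (5.3, 1.9) to (5.3, 4.3), the brown torus covered √(0.0² + 2.4²) ≈ 2.4 units.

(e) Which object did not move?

the cyan sphere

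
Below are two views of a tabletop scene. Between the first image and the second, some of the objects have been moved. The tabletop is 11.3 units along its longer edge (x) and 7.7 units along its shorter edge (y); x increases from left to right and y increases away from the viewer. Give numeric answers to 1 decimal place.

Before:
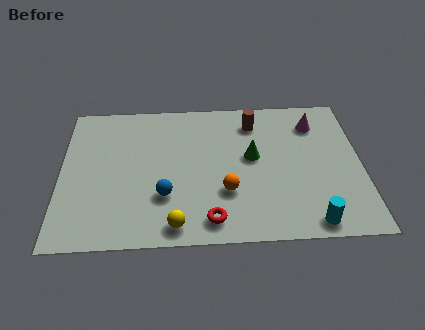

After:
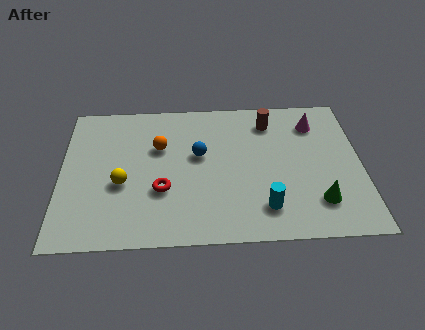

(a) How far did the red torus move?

2.4

The red torus moved from about (5.6, 1.1) to (3.8, 2.7), a distance of √(1.8² + 1.6²) ≈ 2.4.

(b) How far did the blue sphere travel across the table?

2.5

The blue sphere moved from about (3.9, 2.4) to (5.2, 4.5), a distance of √(1.3² + 2.1²) ≈ 2.5.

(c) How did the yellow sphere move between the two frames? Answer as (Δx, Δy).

(-2.0, 2.2)

The yellow sphere was at about (4.3, 0.9) and moved to about (2.3, 3.1).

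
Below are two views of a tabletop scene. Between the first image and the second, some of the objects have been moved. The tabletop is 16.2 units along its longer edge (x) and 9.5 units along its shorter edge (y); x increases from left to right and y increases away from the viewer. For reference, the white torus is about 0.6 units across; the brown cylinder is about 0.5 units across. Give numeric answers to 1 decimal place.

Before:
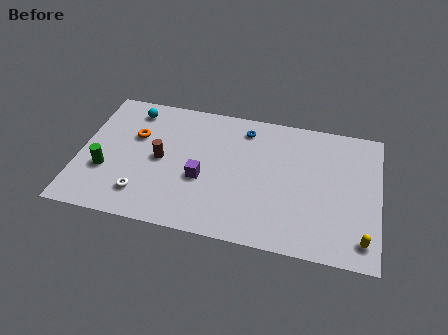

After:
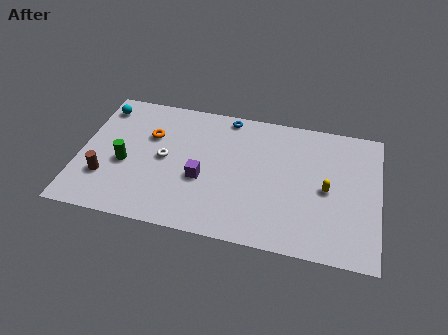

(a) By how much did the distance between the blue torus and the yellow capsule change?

-2.3

Before: roughly 9.2 units apart; after: 6.9. That's 2.3 units closer together.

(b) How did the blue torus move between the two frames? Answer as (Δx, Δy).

(-1.0, 0.7)

From the two frames, the blue torus sits at roughly (8.8, 7.9) before and (7.8, 8.6) after.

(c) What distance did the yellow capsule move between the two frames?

3.6

The yellow capsule was near (15.4, 1.5) before and (13.4, 4.5) after, so it travelled √(2.0² + 3.0²) ≈ 3.6 units.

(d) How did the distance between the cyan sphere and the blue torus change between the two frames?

+0.7

The distance was about 6.2 in the first image and 6.9 in the second, so they moved 0.7 units further apart.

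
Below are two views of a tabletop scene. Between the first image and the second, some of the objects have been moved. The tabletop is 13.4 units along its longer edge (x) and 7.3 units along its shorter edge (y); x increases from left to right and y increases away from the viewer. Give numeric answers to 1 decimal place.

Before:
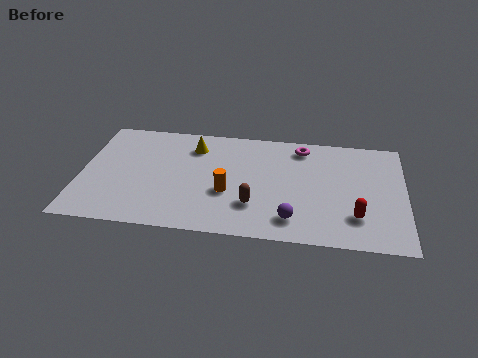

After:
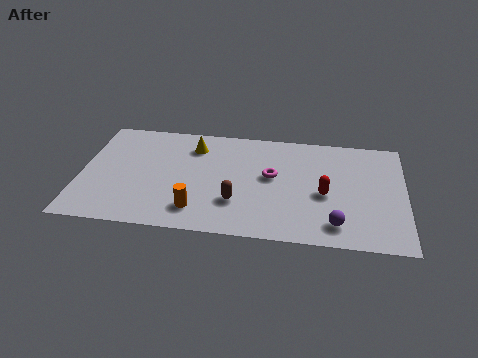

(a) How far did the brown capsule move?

0.7

The brown capsule was near (7.2, 2.1) before and (6.5, 2.2) after, so it travelled √(0.7² + 0.1²) ≈ 0.7 units.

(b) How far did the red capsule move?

1.8

From (11.4, 1.9) to (10.1, 3.2), the red capsule covered √(1.3² + 1.3²) ≈ 1.8 units.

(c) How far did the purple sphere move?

1.8

The purple sphere moved from about (8.8, 1.4) to (10.6, 1.3), a distance of √(1.8² + 0.1²) ≈ 1.8.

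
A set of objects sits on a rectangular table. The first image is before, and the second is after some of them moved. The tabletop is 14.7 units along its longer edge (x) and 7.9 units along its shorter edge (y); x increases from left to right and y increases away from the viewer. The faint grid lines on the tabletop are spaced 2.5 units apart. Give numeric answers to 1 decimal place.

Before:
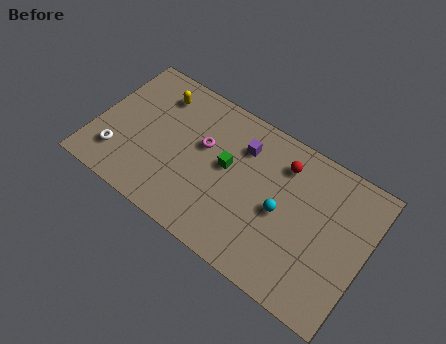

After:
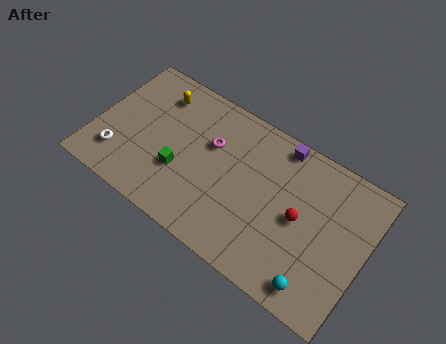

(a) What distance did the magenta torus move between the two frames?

0.5

The magenta torus moved from about (5.7, 4.8) to (6.1, 5.1), a distance of √(0.4² + 0.3²) ≈ 0.5.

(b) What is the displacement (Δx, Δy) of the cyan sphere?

(2.4, -2.6)

The cyan sphere started near (10.2, 3.7) and ended near (12.6, 1.1).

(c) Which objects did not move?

the yellow capsule and the white torus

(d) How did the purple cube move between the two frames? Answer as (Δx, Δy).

(1.9, 1.2)

From the two frames, the purple cube sits at roughly (7.7, 5.9) before and (9.6, 7.1) after.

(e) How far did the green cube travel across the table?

2.8

The green cube was near (7.1, 4.4) before and (4.8, 2.8) after, so it travelled √(2.3² + 1.6²) ≈ 2.8 units.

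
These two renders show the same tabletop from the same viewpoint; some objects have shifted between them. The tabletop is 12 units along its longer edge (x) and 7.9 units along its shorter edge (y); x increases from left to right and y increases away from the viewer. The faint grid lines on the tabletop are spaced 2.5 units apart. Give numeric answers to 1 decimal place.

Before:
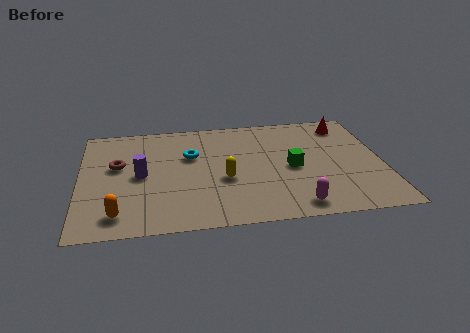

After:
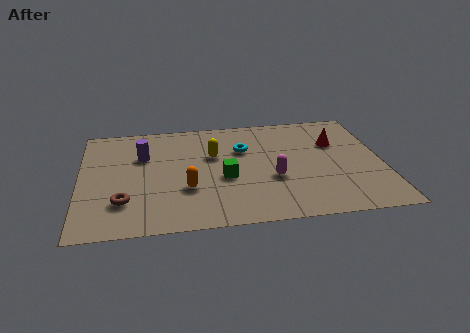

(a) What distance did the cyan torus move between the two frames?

2.1

The cyan torus was near (4.4, 5.1) before and (6.5, 5.3) after, so it travelled √(2.1² + 0.2²) ≈ 2.1 units.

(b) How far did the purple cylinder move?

1.4

From (2.4, 3.9) to (2.5, 5.3), the purple cylinder covered √(0.1² + 1.4²) ≈ 1.4 units.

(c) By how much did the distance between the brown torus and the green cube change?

-2.8

Before: roughly 7.0 units apart; after: 4.2. That's 2.8 units closer together.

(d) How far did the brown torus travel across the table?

2.6

The brown torus was near (1.5, 4.7) before and (1.7, 2.1) after, so it travelled √(0.2² + 2.6²) ≈ 2.6 units.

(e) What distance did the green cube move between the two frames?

2.7

The green cube was near (8.4, 3.7) before and (5.7, 3.3) after, so it travelled √(2.7² + 0.4²) ≈ 2.7 units.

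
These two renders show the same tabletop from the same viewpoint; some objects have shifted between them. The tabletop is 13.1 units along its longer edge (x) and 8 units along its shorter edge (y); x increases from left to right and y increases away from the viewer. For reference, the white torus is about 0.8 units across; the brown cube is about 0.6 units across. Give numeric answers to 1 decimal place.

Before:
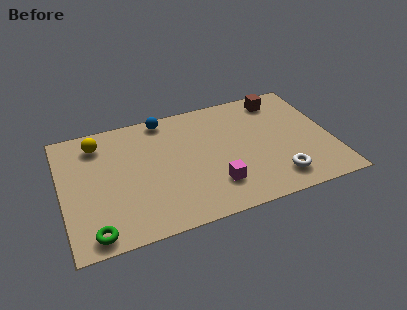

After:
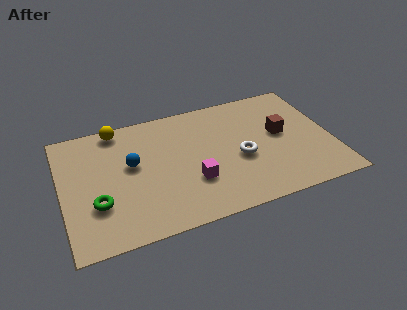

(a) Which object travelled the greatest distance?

the blue sphere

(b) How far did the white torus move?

2.5

The white torus moved from about (10.2, 1.5) to (8.6, 3.4), a distance of √(1.6² + 1.9²) ≈ 2.5.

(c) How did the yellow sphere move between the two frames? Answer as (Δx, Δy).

(1.0, 0.7)

The yellow sphere started near (1.9, 6.5) and ended near (2.9, 7.2).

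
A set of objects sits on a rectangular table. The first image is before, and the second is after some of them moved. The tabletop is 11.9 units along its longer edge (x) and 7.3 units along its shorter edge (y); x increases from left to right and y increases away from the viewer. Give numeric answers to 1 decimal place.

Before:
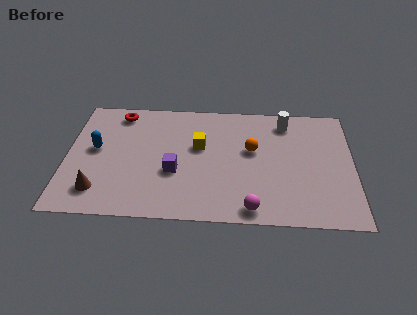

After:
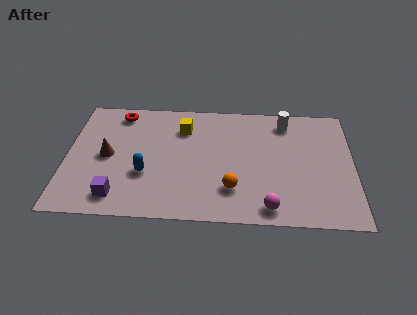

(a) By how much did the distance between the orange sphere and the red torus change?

+0.6

Before: roughly 5.9 units apart; after: 6.5. That's 0.6 units further apart.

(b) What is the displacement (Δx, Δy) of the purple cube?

(-2.3, -1.6)

The purple cube started near (4.5, 2.8) and ended near (2.2, 1.2).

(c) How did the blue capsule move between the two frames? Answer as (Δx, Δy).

(2.1, -1.4)

From the two frames, the blue capsule sits at roughly (1.2, 4.0) before and (3.3, 2.6) after.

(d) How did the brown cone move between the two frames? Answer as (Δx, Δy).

(0.3, 2.1)

The brown cone was at about (1.4, 1.5) and moved to about (1.7, 3.6).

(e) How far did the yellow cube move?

1.3

The yellow cube moved from about (5.5, 4.4) to (4.8, 5.5), a distance of √(0.7² + 1.1²) ≈ 1.3.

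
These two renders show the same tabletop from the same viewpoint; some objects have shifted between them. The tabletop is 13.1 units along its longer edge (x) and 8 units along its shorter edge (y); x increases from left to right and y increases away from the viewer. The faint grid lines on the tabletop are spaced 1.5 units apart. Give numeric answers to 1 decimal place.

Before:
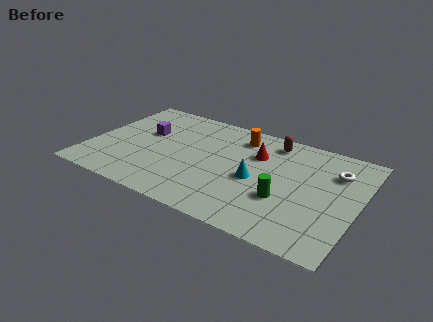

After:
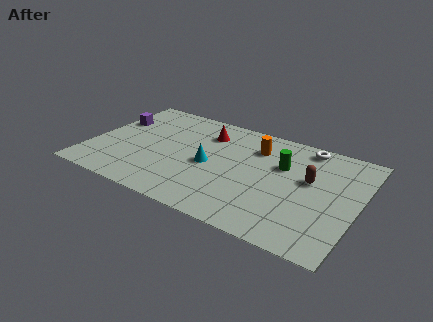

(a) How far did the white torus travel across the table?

2.1

The white torus was near (11.8, 5.8) before and (10.2, 7.1) after, so it travelled √(1.6² + 1.3²) ≈ 2.1 units.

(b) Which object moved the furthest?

the brown capsule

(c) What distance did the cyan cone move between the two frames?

2.3

The cyan cone was near (8.2, 3.6) before and (5.9, 3.7) after, so it travelled √(2.3² + 0.1²) ≈ 2.3 units.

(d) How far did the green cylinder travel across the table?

2.4

The green cylinder moved from about (9.7, 2.8) to (9.3, 5.2), a distance of √(0.4² + 2.4²) ≈ 2.4.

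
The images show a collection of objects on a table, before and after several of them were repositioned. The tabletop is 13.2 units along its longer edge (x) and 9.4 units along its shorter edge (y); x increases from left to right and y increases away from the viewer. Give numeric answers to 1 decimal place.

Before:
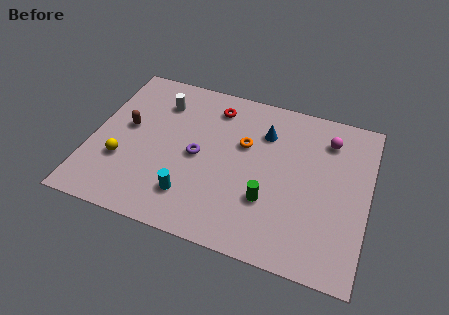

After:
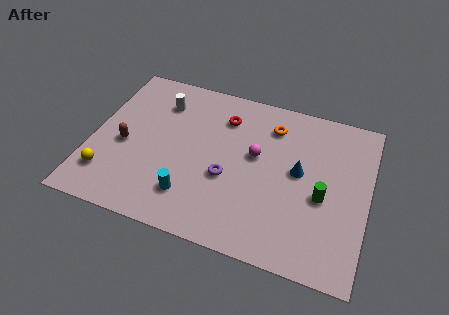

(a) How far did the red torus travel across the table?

0.7

From (5.6, 7.7) to (6.1, 7.2), the red torus covered √(0.5² + 0.5²) ≈ 0.7 units.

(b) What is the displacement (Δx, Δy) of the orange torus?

(1.2, 1.5)

From the two frames, the orange torus sits at roughly (7.2, 5.9) before and (8.4, 7.4) after.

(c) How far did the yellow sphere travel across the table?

1.2

From (1.6, 3.1) to (1.0, 2.1), the yellow sphere covered √(0.6² + 1.0²) ≈ 1.2 units.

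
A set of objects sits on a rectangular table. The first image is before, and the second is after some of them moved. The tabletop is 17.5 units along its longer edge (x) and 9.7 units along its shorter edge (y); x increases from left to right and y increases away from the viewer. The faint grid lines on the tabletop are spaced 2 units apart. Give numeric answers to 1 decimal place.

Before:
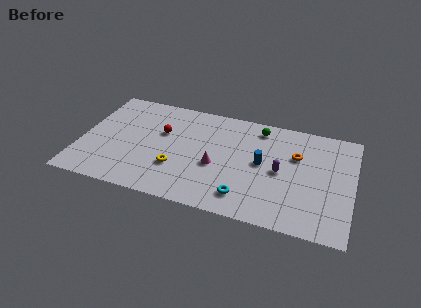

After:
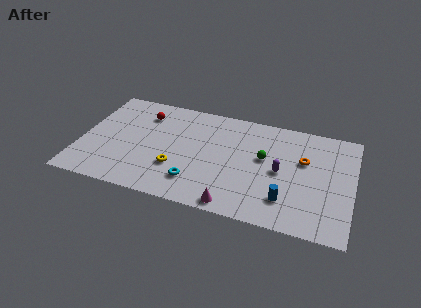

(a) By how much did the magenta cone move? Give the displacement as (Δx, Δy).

(1.4, -3.1)

The magenta cone was at about (8.8, 4.0) and moved to about (10.2, 0.9).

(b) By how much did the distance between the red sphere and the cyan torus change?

-0.6

Before: roughly 7.1 units apart; after: 6.5. That's 0.6 units closer together.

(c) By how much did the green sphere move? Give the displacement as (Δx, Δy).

(0.5, -2.7)

The green sphere started near (11.3, 8.3) and ended near (11.8, 5.6).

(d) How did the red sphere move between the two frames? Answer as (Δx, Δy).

(-1.3, 1.4)

From the two frames, the red sphere sits at roughly (5.1, 6.1) before and (3.8, 7.5) after.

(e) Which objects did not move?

the purple capsule and the yellow torus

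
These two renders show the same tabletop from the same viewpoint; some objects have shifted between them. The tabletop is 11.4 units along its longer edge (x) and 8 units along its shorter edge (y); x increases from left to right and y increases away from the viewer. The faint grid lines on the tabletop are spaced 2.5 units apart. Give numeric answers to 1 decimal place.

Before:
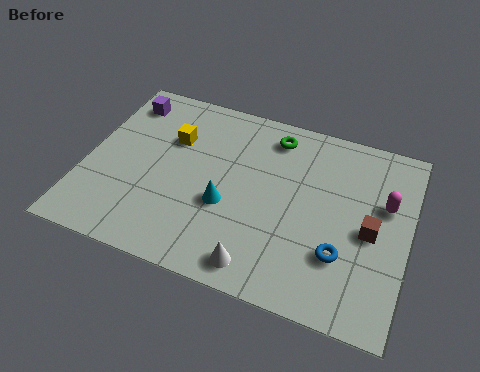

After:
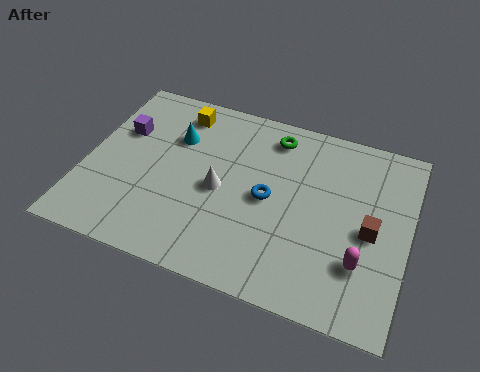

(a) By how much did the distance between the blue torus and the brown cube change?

+2.0

Before: roughly 1.6 units apart; after: 3.6. That's 2.0 units further apart.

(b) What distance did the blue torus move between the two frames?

3.1

From (9.2, 2.4) to (6.5, 3.9), the blue torus covered √(2.7² + 1.5²) ≈ 3.1 units.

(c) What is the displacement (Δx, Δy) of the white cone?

(-1.7, 2.7)

From the two frames, the white cone sits at roughly (6.5, 1.0) before and (4.8, 3.7) after.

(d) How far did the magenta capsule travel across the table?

2.8

From (10.5, 5.0) to (9.9, 2.3), the magenta capsule covered √(0.6² + 2.7²) ≈ 2.8 units.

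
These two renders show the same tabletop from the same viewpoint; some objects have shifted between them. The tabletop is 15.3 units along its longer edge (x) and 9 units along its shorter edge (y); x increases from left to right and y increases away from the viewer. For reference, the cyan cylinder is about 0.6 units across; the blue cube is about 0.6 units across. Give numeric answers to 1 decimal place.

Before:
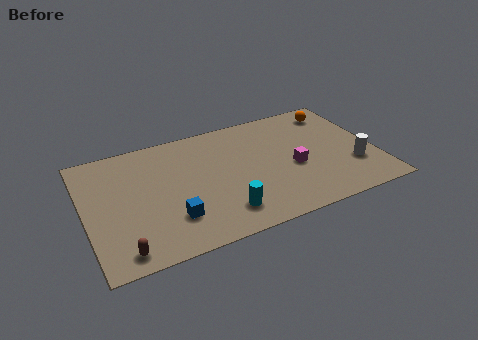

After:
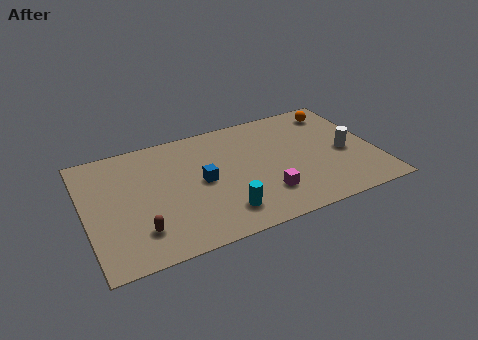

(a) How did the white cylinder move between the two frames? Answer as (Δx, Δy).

(-0.3, 1.2)

The white cylinder was at about (14.0, 2.8) and moved to about (13.7, 4.0).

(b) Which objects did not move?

the orange sphere and the cyan cylinder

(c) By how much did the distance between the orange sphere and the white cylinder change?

-1.2

The distance was about 4.7 in the first image and 3.5 in the second, so they moved 1.2 units closer together.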